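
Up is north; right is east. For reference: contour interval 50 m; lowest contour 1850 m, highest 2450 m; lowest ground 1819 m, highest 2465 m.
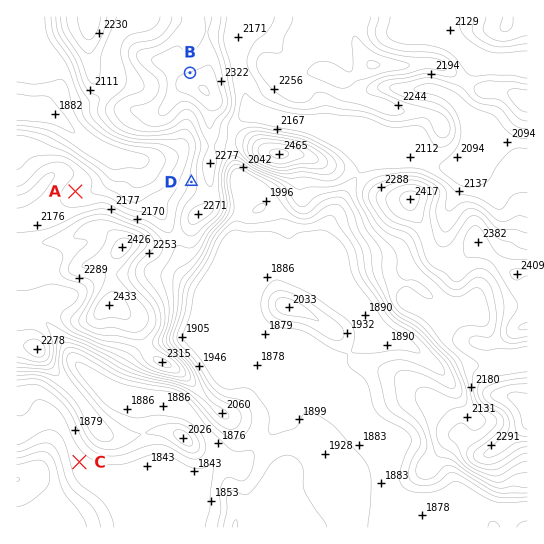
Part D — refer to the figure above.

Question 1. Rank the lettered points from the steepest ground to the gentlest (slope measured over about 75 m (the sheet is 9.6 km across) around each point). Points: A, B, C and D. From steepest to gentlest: D B A C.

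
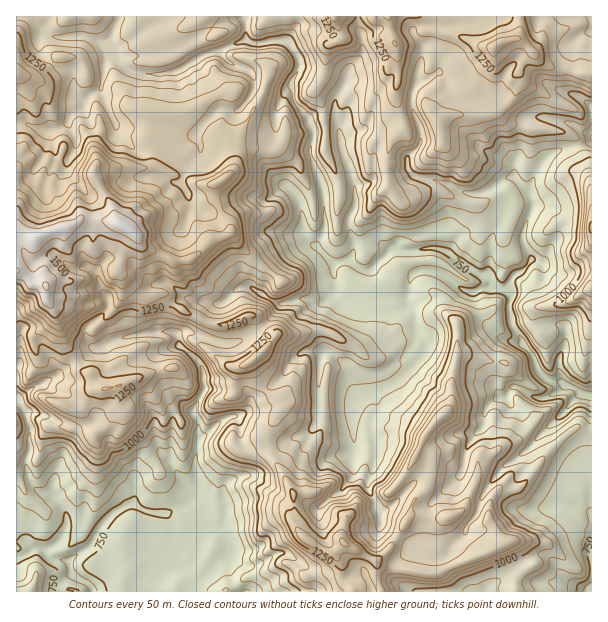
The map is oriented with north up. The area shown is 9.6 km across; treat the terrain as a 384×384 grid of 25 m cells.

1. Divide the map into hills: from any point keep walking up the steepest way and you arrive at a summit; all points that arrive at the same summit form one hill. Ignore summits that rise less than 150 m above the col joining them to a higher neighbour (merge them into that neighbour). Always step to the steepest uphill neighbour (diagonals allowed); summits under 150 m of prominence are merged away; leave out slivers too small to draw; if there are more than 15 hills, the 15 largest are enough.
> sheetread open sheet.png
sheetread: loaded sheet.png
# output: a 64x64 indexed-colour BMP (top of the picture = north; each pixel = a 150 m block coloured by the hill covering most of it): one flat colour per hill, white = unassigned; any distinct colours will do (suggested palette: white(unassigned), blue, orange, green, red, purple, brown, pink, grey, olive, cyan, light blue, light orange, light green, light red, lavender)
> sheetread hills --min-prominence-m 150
<image width="64" height="64" href="data:image/bmp;base64,Qk12CAAAAAAAAHYAAAAoAAAAQAAAAEAAAAABAAQAAAAAAAAIAAATCwAAEwsAABAAAAAAAAAA////ALR3HwAOf/8ALKAsACgn1gC9Z5QAS1aMAMJ34wB/f38AIr28AM++FwDox64AeLv/AIrfmACWmP8A1bDFABERERERERERERERERIiIiIiIiIiIiIiIiIiIRERERESERERERERERERERERIiIiIiIiIiIiIiIiIiIiEREREiIREREREREREREREREiIiIiIiIiIiIiIiIiIiIhEREiIhERERERERERERERESIiIiIiIiIiIiIiIiIiIiIhESIiERERERERERERERERIiIiIiIiIiIiIiIiIiIiIiIiIiIREREREREREREREREiIiIiIiIiIiIiIiIiIiIiIiIiIhEREREREREREREREiIiIiIiIiIiIiIiIiIiIiIiIiIiERERERERERERERESIiIiIiIiIiIiIiIiIiIiIiIiIiIRERERERERERERERIiIiIiIiIiIiIiIiIiIiIiIiIiIhEREREREREREREREiIiIiIiIiIiIiIiIiIiIiIiIiIiERERERERERERERESIiIiIiIiIiIiIiIiIiIiIiIiIiIRERERERERERERERIiIiIiIiIiIiIiIiIiIiIiIiIiIhERERERERERERERESIiIiIiIiIiIiIiIiIiIiIiIiIiERERERERERERERERESIiIiIiIiIiIiIiIiIiIiIiIiIRERERERERERERERERIiIiIiIiIiIiIiIiIiIiIiIiIhERERERERERERERERESIiIiIiIiIiIiIiIiIiIiIiIiERERERERERERERERERERIiIiIiIiIiIiIiIiIiIiIiIRERERERERERERERERERERIiIiIiIiIiIiIiIiIiIiIhERERERERERERERERERERESIiIiIiIiIiIiIiIiIiIiEREREREREREREREREREREREiIiIiIiIiIiIiIiIiIiIRERERERERERERERERERERESIiIiIiIiIiIiIiIiIiIhERERERERERERERERFBERERIiIiIiIiIiIiIiIiIiIiEREREREREREREREUFEQREREiEUQiIiIiIiIhEhERIlURERERERERERERFEREREERERERREQiIiIiIiEREREVVREREREREREREREURERERBERERFEREQiIiIiIREREVVVEREREREREREREUREREREQRERFEREREIiIiIhERERVVUREREREREREREUREREREREERREREREQiIiIiEREREVVREREREREREREUREREREREREREREREREIiIiIhERERVVERERERERERERRBEREUREREREREREREESIiIiERERFVURERERERERERERERERFEREREREREREEREREREVVREVVRERERERERERERERERERREREREREREQRERERERVVVVVVEREREREREREREREREREURERERERERBERERERFVVVVVURERERERERERERERERERERERQRERRBEREREREVVVVVVRERERERERERERERERERERERERERERERERERERVVVVVVERERERERERERERERERERERERERERERERERETNVVVVVUREREREREREREREREREREREREREREREREREzMzVVVVVRERERERERERERERERERERERERMzEREREREzMzM1VVVVEREREREREREREREREREREREzMzMxERERMzMzMzVVVVURERERERERERERERERERERETMzMzMzMzMzMzMzNVVVVRERERERERERERERERERERERMzMzMzMzMzMzMzNVVVVVEREREREREREREREREREREREzMzMzMzMzMzMzMzVVVVURERERERERERERERERERERETMzMzMzMzMzMzMzNVVVVRERERERERERERERERERERERMzMzMzMzMzMzMzM1VVVVEREREREREREREREREREREREzMzMzMzMzMzMzMzVVVVURERERERERERERERERERERETMzMzMzMzMzMzMzNVVVVRERERERERERERERERERERERMzMzMzMzMzMzMzM1VVVVERERERERERERERERERERERMzMzMzMzMzMzMzMzNVVVUREREREREREREREREREREREzMzMzMzMzMzMzMzM1VVVRERERERERERERERERERERETMzMzMzMzMzMzMzMzNVVVERERERERERERERERERERERMzMzMzMzMzMzMzMzMzM1UREREREREREREREREREREREzMzMzMzMzMzMzMzMzMzMxFmYRERERERERERERERERETMzMzMzMzMzMzMzMzMzMzZmZmERERERERERERERERETMzMzMzMzMzMzMzMzMzMzNmZmZhERERERERERERERERMzMzMzMzMzMzMzMzMzMzM2ZmZmERERERERERERERERMzMzMzMzMzMzMzMzMzMzMzZmZmEREREREREREREREREzMzMzMzMzMzMzMzMzMzMzNmZmYRERERERERERERERETMzMzMzMzMzMzMzMzMzMzM2ZmZhERERERERERERERERMzMzMzMzMzMzMzMzMzMzMzZmYREREREREREREREREREzMzMzMzMzMzMzMzMzMzMzNmYRERERERERERERERERETMzMzMzMzMzMzMzMzMzMzM2ZhERERERERERERERERERMzMzMzMzMzMzMzMzMzMzMzZmERERERERERERERETMzMzMzMzMzMzMzMzMzMzMzMzNmYRERERERERERERERMzMzMzMzMzMzMzMzMzMzMzMzM2YREREREREREREREREzMzMzMzMzMzMzMzMzMzMzMzMz"/>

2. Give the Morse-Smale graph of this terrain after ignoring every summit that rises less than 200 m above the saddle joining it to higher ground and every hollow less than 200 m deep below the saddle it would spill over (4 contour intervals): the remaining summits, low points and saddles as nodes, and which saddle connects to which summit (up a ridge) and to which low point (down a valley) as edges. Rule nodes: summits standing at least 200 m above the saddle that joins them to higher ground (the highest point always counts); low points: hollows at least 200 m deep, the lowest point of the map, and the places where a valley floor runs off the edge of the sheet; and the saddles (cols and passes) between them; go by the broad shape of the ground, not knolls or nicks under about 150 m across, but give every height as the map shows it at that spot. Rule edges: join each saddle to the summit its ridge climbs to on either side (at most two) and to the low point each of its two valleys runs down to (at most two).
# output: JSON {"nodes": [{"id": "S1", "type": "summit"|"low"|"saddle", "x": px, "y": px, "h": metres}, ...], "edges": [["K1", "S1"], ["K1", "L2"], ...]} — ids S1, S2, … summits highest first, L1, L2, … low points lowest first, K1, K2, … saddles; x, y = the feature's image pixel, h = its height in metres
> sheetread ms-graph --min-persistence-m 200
{"nodes": [
{"id": "S1", "type": "summit", "x": 47, "y": 285, "h": 1607},
{"id": "S2", "type": "summit", "x": 495, "y": 47, "h": 1383},
{"id": "S3", "type": "summit", "x": 344, "y": 543, "h": 1360},
{"id": "S4", "type": "summit", "x": 591, "y": 228, "h": 1261},
{"id": "L1", "type": "low", "x": 584, "y": 395, "h": 637},
{"id": "L2", "type": "low", "x": 92, "y": 591, "h": 678},
{"id": "K1", "type": "saddle", "x": 270, "y": 449, "h": 1118},
{"id": "K2", "type": "saddle", "x": 246, "y": 21, "h": 1011},
{"id": "K3", "type": "saddle", "x": 579, "y": 146, "h": 933},
{"id": "K4", "type": "saddle", "x": 498, "y": 290, "h": 719}],
"edges": [["K1", "S1"], ["K1", "S3"], ["K1", "L1"], ["K1", "L2"], ["K2", "S1"], ["K2", "S2"], ["K2", "L1"], ["K3", "S2"], ["K3", "S4"], ["K3", "L1"], ["K4", "S2"], ["K4", "S3"], ["K4", "L1"]]}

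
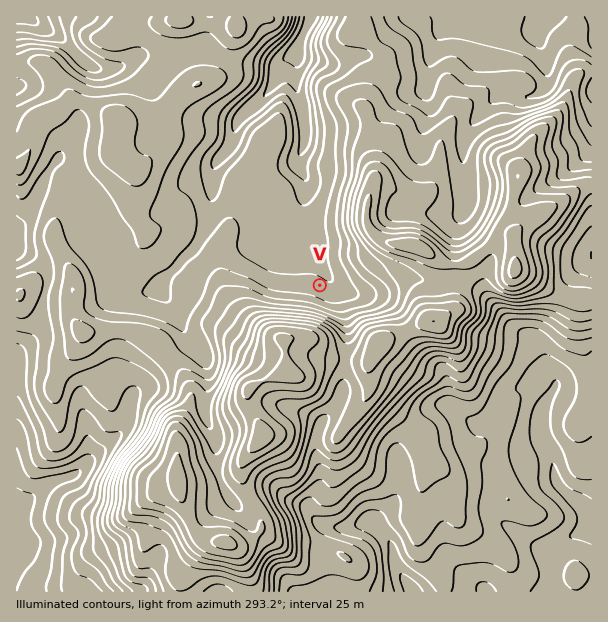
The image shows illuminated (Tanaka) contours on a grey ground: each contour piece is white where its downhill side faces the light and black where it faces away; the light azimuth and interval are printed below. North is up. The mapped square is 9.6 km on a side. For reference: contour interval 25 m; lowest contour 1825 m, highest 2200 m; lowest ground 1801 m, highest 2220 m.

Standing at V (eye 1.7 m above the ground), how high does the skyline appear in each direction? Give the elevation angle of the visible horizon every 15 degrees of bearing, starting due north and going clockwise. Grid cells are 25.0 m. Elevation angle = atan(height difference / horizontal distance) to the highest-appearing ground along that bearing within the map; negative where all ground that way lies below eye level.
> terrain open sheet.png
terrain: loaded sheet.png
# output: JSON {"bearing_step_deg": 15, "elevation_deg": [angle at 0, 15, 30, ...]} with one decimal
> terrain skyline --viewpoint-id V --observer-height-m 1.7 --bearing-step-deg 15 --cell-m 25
{"bearing_step_deg": 15, "elevation_deg": [-0.4, 1.3, 5.7, 7.2, 7.2, 5.3, 4.3, 6.3, 7.3, 9.3, 7.8, 11.4, 14.9, 15.9, 15.0, 12.7, 8.2, 4.0, 1.7, 0.4, 0.8, 0.6, 0.6, 0.5]}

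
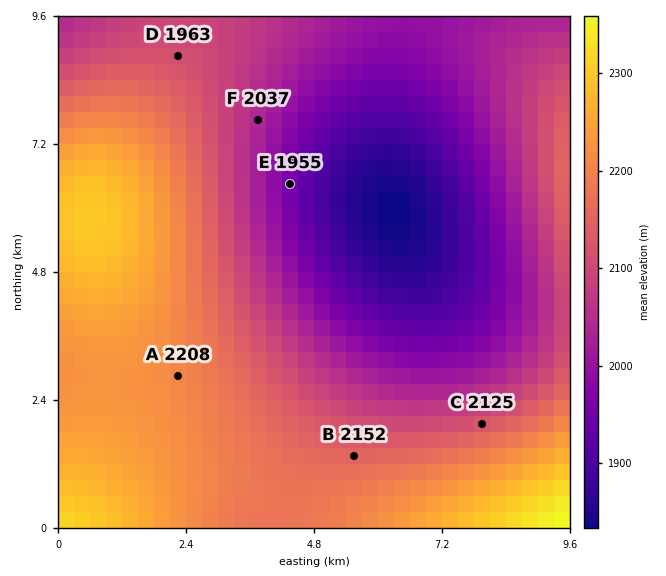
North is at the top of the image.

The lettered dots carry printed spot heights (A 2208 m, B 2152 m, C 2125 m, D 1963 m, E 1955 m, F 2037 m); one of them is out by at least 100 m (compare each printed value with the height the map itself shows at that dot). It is D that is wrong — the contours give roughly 2113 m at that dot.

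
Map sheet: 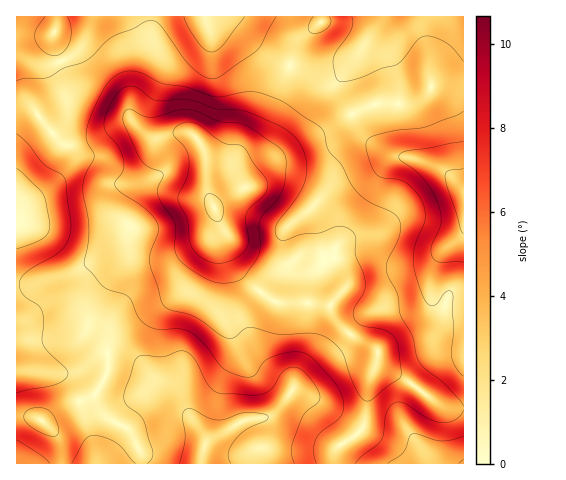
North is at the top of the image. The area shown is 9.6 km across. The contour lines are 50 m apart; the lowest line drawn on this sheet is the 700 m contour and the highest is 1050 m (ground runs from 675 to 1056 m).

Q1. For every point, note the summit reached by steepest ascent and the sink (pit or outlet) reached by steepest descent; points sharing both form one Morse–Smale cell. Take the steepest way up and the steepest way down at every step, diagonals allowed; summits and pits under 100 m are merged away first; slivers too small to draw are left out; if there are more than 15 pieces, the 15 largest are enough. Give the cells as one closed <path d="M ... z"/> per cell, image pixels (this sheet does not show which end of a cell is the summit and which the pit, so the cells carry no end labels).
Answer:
<path d="M321 16l-305 1 1 447 317 0 3-16 24-18 5-14 2-30 8-23 2-12-34-21-11-14-4-11-16-2-34 0-8-3-22-17-9-9-9-15-4-23-13-27 2-5 21-15 2-6-2-15 1-9 3-7 19-18 6-9 32-83 24-21z"/><path d="M463 16l-141 0 0 5-24 21-32 83-6 9-19 18-3 7-1 9 2 15-2 6-23 18 13 29 4 23 9 15 9 9 22 17 8 3 34 0 16 2 4 11 11 14 34 21 0 12 4 4 24 13 29 22 17 6 12-1z"/><path d="M377 359l-9 27-4 39-9 11-18 12-3 15 129 1 1-55-18-2-11-5-29-22-24-13-4-4z"/>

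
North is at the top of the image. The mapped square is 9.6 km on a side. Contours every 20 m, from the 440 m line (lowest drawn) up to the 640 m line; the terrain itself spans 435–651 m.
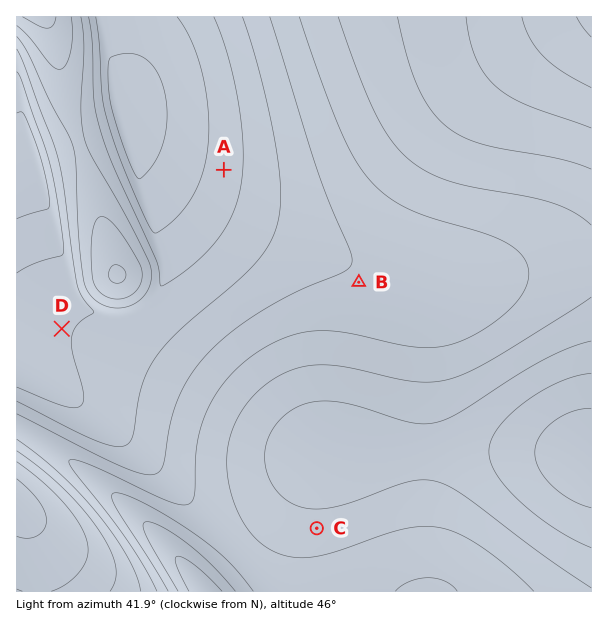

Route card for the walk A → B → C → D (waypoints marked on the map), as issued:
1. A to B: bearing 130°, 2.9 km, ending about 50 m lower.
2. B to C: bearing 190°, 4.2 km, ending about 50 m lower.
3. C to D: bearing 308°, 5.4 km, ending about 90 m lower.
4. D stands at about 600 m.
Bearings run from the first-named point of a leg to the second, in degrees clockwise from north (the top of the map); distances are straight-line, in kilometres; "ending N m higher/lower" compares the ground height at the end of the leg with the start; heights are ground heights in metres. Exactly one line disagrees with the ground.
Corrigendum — Line 3: it should read "ending about 90 m higher".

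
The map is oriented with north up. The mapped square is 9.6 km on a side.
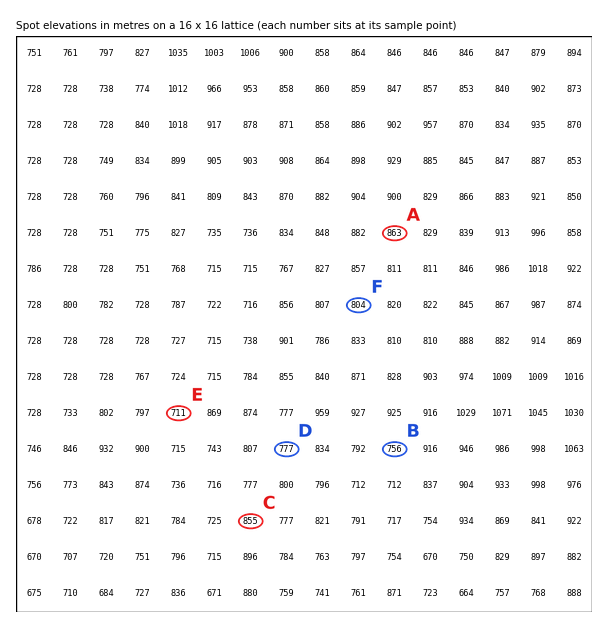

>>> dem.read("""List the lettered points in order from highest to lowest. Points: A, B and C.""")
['A', 'C', 'B']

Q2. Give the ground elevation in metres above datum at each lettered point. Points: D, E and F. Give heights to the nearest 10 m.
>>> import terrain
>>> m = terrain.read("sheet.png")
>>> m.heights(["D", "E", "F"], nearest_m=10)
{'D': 780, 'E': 710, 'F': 800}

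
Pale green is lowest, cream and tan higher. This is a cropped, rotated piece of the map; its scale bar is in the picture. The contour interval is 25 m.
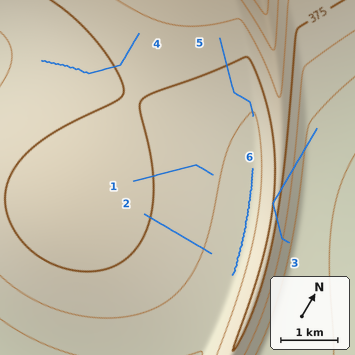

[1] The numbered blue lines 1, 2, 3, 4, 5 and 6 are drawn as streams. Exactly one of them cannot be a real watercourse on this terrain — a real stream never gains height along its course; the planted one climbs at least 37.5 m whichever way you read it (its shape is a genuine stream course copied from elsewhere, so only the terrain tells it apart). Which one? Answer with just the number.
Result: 3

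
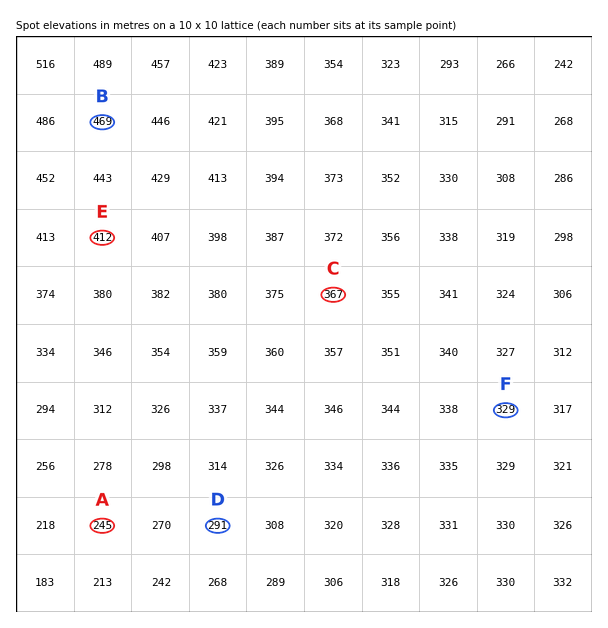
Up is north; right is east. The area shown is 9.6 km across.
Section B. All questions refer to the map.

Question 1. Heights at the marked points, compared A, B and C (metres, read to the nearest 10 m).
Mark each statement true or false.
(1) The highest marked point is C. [false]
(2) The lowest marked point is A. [true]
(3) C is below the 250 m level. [false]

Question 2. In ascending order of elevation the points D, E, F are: D F E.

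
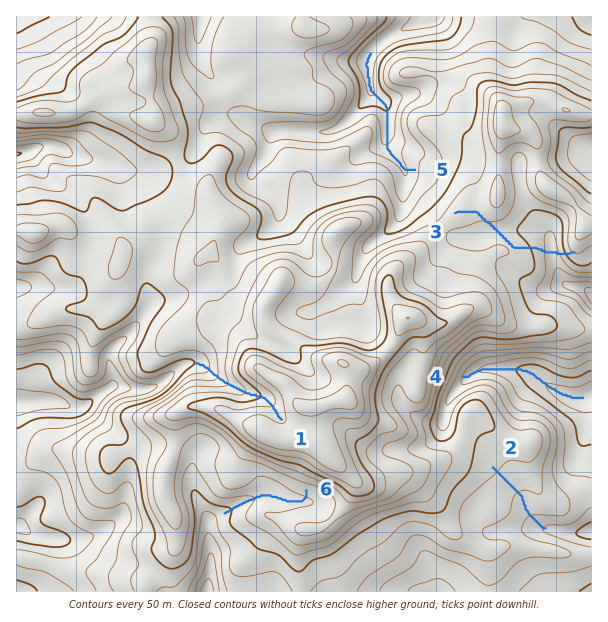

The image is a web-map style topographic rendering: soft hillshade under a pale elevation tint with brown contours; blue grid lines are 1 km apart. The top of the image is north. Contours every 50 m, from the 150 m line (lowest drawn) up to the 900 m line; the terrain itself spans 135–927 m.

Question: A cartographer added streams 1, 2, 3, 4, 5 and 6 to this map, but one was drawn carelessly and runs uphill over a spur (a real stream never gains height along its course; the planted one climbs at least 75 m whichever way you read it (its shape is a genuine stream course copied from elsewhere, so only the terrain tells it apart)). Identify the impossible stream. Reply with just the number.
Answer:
3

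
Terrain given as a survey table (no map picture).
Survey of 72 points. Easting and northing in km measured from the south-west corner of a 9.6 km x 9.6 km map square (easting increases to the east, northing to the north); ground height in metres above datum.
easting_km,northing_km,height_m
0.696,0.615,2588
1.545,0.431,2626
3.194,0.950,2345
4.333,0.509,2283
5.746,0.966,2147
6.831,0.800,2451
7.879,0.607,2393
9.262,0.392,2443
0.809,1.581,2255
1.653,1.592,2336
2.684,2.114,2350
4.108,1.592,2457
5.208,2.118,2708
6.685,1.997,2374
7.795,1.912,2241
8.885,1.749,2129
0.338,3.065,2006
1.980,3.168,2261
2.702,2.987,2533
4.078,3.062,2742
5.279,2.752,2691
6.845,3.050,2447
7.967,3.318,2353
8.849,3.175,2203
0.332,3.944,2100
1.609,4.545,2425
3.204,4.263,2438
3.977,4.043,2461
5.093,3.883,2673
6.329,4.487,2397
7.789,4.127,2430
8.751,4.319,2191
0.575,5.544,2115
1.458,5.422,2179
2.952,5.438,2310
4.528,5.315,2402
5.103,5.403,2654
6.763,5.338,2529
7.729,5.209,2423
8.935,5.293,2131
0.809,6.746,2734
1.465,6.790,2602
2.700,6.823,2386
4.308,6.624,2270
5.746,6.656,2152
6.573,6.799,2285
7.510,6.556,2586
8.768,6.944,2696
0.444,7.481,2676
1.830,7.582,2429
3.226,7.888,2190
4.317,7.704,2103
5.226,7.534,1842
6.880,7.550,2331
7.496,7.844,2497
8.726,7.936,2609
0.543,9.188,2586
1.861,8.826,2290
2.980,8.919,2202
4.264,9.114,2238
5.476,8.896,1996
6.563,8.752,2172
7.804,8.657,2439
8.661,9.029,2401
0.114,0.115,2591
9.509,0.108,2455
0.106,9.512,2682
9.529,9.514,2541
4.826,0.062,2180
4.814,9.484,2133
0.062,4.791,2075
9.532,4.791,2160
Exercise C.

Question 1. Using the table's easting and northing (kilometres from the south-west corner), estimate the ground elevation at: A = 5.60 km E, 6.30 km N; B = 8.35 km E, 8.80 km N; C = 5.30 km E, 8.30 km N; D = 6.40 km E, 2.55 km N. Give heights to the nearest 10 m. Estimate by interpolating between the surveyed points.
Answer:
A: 2370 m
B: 2360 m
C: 1950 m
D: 2480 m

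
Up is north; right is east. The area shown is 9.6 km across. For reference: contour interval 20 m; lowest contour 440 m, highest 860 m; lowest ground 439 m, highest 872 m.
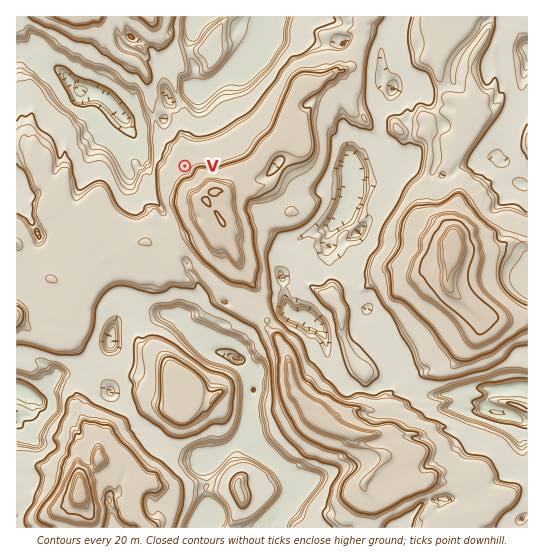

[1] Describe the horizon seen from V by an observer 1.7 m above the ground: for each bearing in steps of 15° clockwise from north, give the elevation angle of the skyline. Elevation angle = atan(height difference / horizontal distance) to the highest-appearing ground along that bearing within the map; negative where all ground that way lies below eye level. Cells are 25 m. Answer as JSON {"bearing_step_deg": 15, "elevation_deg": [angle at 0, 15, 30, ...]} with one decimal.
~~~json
{"bearing_step_deg": 15, "elevation_deg": [-0.5, -0.6, -0.5, -0.4, 1.8, 2.6, 5.9, 13.5, 14.0, 13.9, 13.3, 12.8, 12.5, 8.3, 0.3, 0.3, -0.0, -0.0, -0.1, -0.7, -0.8, -0.1, 1.2, 1.3]}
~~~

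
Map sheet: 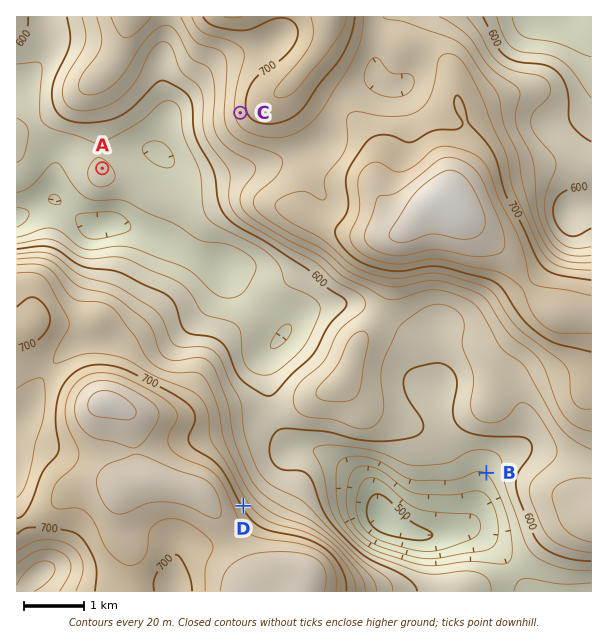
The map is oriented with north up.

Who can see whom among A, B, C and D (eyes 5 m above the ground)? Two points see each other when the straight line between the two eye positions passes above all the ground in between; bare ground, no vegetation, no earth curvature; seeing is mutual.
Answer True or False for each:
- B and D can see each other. True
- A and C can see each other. True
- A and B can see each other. False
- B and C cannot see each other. True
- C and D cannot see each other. False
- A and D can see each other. False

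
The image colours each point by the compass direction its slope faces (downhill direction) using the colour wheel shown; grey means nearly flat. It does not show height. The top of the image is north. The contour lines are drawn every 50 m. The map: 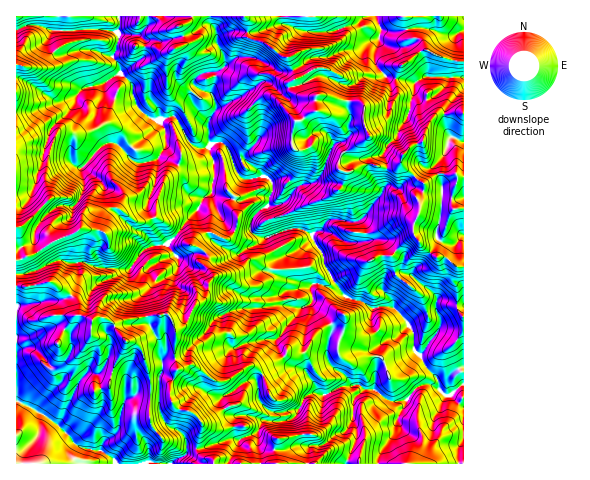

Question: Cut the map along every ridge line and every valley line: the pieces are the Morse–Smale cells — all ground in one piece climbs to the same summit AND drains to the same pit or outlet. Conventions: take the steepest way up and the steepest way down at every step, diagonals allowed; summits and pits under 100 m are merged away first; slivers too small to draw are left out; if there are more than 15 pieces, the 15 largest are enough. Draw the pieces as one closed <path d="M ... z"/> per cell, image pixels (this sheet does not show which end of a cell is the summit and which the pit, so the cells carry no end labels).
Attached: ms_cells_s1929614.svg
<path d="M174 116l-14 4-4 7-16 13-13 14 11 9 19-3 5-9 5 6 13 8 14 1 6-2 13 0 1 2 0 12-2 15-8 4-5 11-32 37-21 3-16 21-28-1-17-6-15 1-10-3-26 12-17 2-1 66 11 0 21-9 7 2 5 6 12-21 5-3 15 5 9-3 15 7 11-5 39-5 5 5 5 11-1 30 2 10-7 15 0 13 6 10 17 5 7 7 2 11-5 18 31-9 13 0 16-8 2 10 5 6 7 2 15 0 12-5 10 1 0 18 155 0 1-158-9-1-17-5-7-10-18-14-9-3-6 0-12 4-4 8 0 5 11 14-1 4-14-2-4 3-13-8-17-5-18-27-3-14-7-10-4-11-8-4-12-2-25 10-7 0-9-7 2-14 16-14 0-6 4-7-3-10-6-3-19-16-10 3-8-17-6-5-7 1-7 5-8 0-7-4z"/><path d="M250 57l-15 1-15 13-7 2 3 9-5 10 5 11 0 8-7 11 0 18 2 4 7-2 5 1 4 4 8 17 10-3 19 16 5 1 4 7-4 18-16 14-2 14 9 7 7 0 25-10 16 4 4 3 4 10 7 10 3 14 17 25 8 6 10 1 13 8 4-3 15 1-3-8-8-9 0-5 4-8 12-4 15 3 18 14 7 10 17 5 8 0 1-38-9-1-11-10-7 2-14-11-9-12 0-12 6-10-2-13 5-7 1-8-24-22-5 5-30-4-17 8-8-2-2-3 4-13 28-18-6-12 0-19-3-3-19-1-16-6-10 0-4 3-14-3-7-4-2-6 0-2 7-5-3-8-13 2-13-8z"/><path d="M104 82l-19 5-14 12-33 11-22 2 1 162 17-2 26-12 10 3 15-1 17 6 28 1 16-21 21-3 32-37 5-11 8-4 2-15 0-12-1-2-13 0-6 2-14-1-13-8-5-6-5 9-19 3-11-9 13-14 16-13 4-7-6 0-11-7-10-15-13 1-10-4-5-6z"/><path d="M166 314l-39 5-11 5-15-7-9 3-15-5-5 3-12 21-5-6-7-2-21 9-11 1 1 123 155 0 13-8 3-7 9-1 5-17-2-11-7-7-17-5-6-10 0-13 7-15-2-10 1-30-5-11z"/><path d="M209 16l-61 0 0 9-10 10 8 7-2 13-23 18 11 10 1 12 4 11 6 7 11 7 20-4 15 25 10 7 8 0 4-4-2-4 0-20-14-14 1-7 7-8-10-8 6-7 9-4 9 0 8-6-1-11-7-12 0-11-7-11z"/><path d="M39 25l-12 0-11 6 1 81 17 0 37-13 12-11 18-3 20-12-2-9-6-7 6-16-2-9-19-3-36 2-13-1z"/><path d="M462 77l-37 0-9 5-19-3-2 3 3 14-6 9-4 12-23 10 5 9-28 18-4 11 1 4 9 3 17-8 18 4 14-2 13-19 13-6 4-14 8-12 29-3 0-34z"/><path d="M378 38l-22 12-10 0-16 7-15 0-8 3-13 10 2 8-7 5 2 8 15 7 20-3 16 6 19 1 3 3 0 19 1 3 21-8 12-23 0-7-2-9-10-3-11-14-1-7z"/><path d="M376 16l-11 0-10 9-29 7-15 0-16-3-11-5-4-8-35 1 3 3-1 16 16 6 18 14 7 1 6 13 18-12 18-1 16-7 10 0 15-10 6-1 4-11z"/><path d="M444 174l-7 1-14 8 1 6-6 11 2 13-6 10 0 12 7 10 16 13 7-2 11 10 8 1 1-58-10-1-2-2 0-11 5-13 0-7z"/><path d="M463 113l-28 2-8 12-4 14-13 6-7 7-2 11 17 15 7 3 15-9 24 2z"/><path d="M425 28l-12 0-18 4-14-1-7 26 2 9 10 11 10 2 3-11 25-18 27 10 13 1-1-31-8 5-9 0z"/><path d="M244 16l-34 1 0 4 7 11 0 11 7 12 1 9 13-7 12 0 17 7 10 7 14 0 1-3-4-11-7-1-18-14-16-6 1-16z"/><path d="M257 432l-16 8-13 0-31 11 6 7 8 1 3 5 94-1 0-17-10-1-12 5-15 0-7-2-5-6z"/><path d="M427 50l-8 2-17 13-3 3-3 10 20 4 9-5 39 0-1-15-12-2z"/>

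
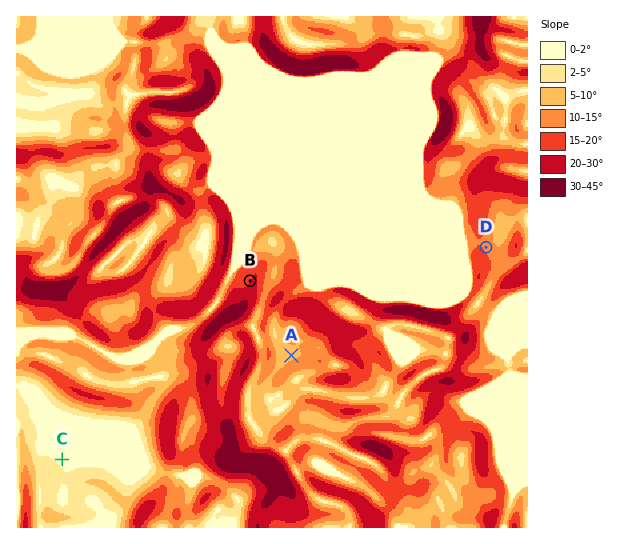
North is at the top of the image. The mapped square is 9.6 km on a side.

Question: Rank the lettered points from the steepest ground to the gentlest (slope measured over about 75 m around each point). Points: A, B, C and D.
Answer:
B D A C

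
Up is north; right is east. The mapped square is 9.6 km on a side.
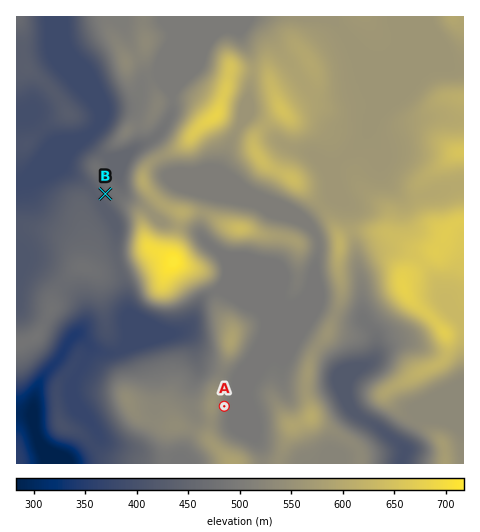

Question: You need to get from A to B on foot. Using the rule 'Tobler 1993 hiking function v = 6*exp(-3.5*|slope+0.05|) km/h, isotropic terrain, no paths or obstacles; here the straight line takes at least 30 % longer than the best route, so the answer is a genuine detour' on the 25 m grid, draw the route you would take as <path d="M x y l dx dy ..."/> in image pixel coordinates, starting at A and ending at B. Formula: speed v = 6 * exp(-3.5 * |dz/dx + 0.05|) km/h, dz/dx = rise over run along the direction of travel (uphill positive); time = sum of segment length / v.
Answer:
<path d="M224 406l0-17-6-12-32-33-7-3-38-37-23-47 0-37-13-26"/>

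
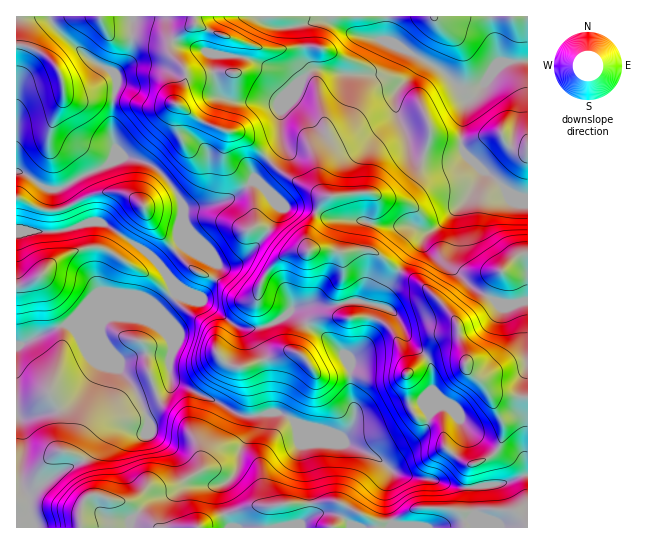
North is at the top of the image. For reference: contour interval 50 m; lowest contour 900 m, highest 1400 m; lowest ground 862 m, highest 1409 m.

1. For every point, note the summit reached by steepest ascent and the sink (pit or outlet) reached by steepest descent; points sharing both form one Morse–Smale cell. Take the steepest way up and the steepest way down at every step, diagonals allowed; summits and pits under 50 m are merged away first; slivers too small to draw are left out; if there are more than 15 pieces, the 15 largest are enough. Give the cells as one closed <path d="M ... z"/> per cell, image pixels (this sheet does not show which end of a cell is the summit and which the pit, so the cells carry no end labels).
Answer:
<path d="M399 271l-14 20-2 15 7 3 7 8 12 25 20 19 3 8-3 42-7-8-7 1-37 17-21 2-15 14-23-8-20-4-18-12-31 3 1 11-11 23-3 19-17 20 3 21 7 18 161 0 1-6-5-17 0-20 4-14 14 5 30 4 27 8 39-4 27-10 0-172-29 2-12-8-13 16-16 12-24-29-12-11z"/><path d="M325 20l-12 1-10 5 2 33 6 9 8 1-10 3-24 26-5 17 1 28-13 16 21 18 34 19 48-3 2 2 0 12-4 16 17 4 24-2 17 7-18 22-9 17 22 13 12 11 24 29 16-12 13-14-33-27-5-8 0-6 6-14 0-29 13-16 15-25 0-3-19-17-3-7 3-37 3-7 13-13-6 2-12-2-24-21-31-17-24-11-29-5z"/><path d="M171 379l0 6-5 6-26 10 9 22-3 9-19-7-10 0-7 3-14 13-8 14-6 6-20 10-29 21-6 2 2 4 2 19 4 11 194-1-8-22-1-16 17-20 3-19 9-17 2-14-2-3-11-1-21-14-43-18z"/><path d="M119 316l-10 0-22 9-21-1-50 22 1 182 18-1-6-16 0-13-3-6 7 0 22-17 27-14 6-6 8-14 14-13 7-3 10 0 19 7 3-9-9-22 26-10 5-6-2-27 4-12-4-9-11-12-11-5z"/><path d="M175 293l-16 16-22 9 21 7 11 12 4 9-4 12 0 12 2 8 3 5 43 18 21 14 19 1 8-3 16 0 18 12 20 4 22 8 7-6 7-13 0-9-4-12 0-31-6-11-16-16-19-12-17-16-27 16-25 1-12-7-26-20z"/><path d="M267 159l-11 11-3 11-20 16-23 8-27 3 0 9-4 9 2 17-22 20 13 19 5 13 17 2 9 4 26 20 12 7 25-1 20-11 6-7-5-15-10-10-14-5-18-12-21 0 17-6 19-19 19-31 1-4-3-4 10 5 22 1 20 10 29 1 9 3 6-16 0-12-2-2-48 3-38-21z"/><path d="M194 16l-61 1-2 36-4 9-12 12 2 11-5 22 0 30 4 10-4 12 17-2 25 10 17 16 9 15 3 10 27-3 23-8 20-16 3-11 11-11-25-24-32-10-13-6-21-16 9-21 0-11-14-17-2-7 3-6 6-6 17-10z"/><path d="M386 16l-191 0 0 9-17 10-6 6-3 6 2 7 14 17 0 11-9 21 21 16 13 6 32 10 25 24 14-16-1-28 5-17 24-26 10-3-8-1-6-9-2-33 10-5 12-1 29 15 32 6z"/><path d="M50 16l-34 1 0 154 13 5 16 12 14 1 28-16 18-6 7-6 4-10-4-14 0-30 5-26-1-6-5-4-18-10-27-22-14-16z"/><path d="M98 221l-41 11-41-1 1 114 4 0 45-21 21 1 22-9 28 3 22-10 16-15-3-12-4-7-18-20-43-30z"/><path d="M282 205l-3 1 0 5-11 20-16 20-15 13-8 2 16 1 18 12 14 5 10 10 6 15 18-5 26 1 12-4 13 0 20 6 3-16 14-21-24-18-16-2 5-5 4-22-10-3-29-1-20-10-22-1z"/><path d="M129 157l-14 2-10 8-18 6-28 16-14-1-16-12-12-4-1 58 41 2 41-11 9 4 36 24 16 14 22-20-2-17 4-9 0-12-12-22-12-12-9-7z"/><path d="M527 16l-140 0-2 23 49 26 28 24 12 2 10-6 17-21 9-3 18 0z"/><path d="M527 61l-17 0-7 2-6 4-17 23-13 12-6 25 0 19 3 7 21 19 10 7 14 14 12 6 7-1z"/><path d="M393 471l-2 0-4 14 0 20 6 23 135-1-1-52-26 9-39 4-27-8-30-4z"/>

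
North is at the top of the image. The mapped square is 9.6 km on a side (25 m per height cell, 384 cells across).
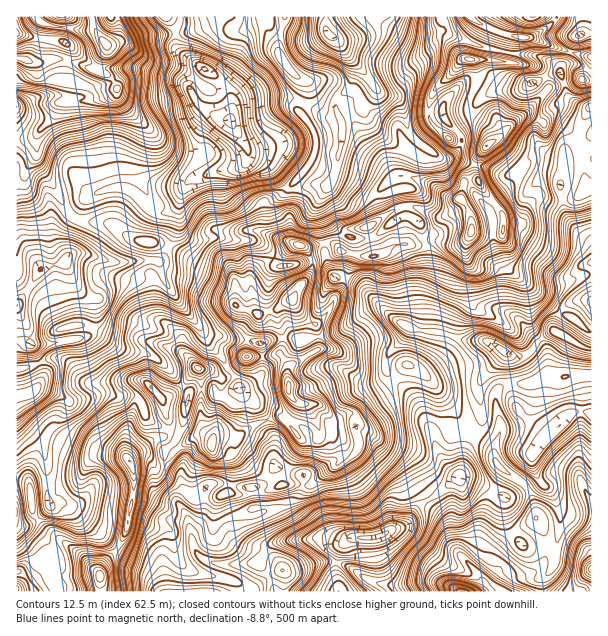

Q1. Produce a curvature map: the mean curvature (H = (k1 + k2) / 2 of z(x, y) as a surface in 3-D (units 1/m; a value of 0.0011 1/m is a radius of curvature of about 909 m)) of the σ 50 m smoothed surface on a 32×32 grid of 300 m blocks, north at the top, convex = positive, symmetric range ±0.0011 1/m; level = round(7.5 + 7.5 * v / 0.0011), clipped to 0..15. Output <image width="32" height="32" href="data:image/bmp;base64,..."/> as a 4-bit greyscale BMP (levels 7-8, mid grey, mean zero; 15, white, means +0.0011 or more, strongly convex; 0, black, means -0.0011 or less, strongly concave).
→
<image width="32" height="32" href="data:image/bmp;base64,Qk12AgAAAAAAAHYAAAAoAAAAIAAAACAAAAABAAQAAAAAAAACAAATCwAAEwsAABAAAAAAAAAAAAAAABEREQAiIiIAMzMzAERERABVVVUAZmZmAHd3dwCIiIgAmZmZAKqqqgC7u7sAzMzMAN3d3QDu7u4A////AKZV+0V5q7l8c16ozdOFQ5i3Wfo1i1RDzdjXV7ZaWXY9iZtMg4WKhVMzNmWK5pVITEuzZvSUh5h2MyQAOouImUbUNHXzZYdXmmWbaGhpZMpV9HdF8zhsmbnYrEh1V2OibNV8NPWFRHd1PXeFeBOveY2Fap33ktumOInKiJZ39Aeql4epqHnZtw6pmsh2l6hjfIx2qLKivIqniIyHNoeZdjg2ckVm0LRSXtl3Z0mFo4hnUJuZv3VoJq55Vlachaq5qPiZeYcM9MSLIok8yHl1e6sldWVnrCXjxO7IWIeGEjtgWshXpoojaHSUSbE0Ym+ALGh5SMyhe82bbjcVhnyjpZlZdUV3F6yHj0ySZ2eGVsxVhYaqmVdayUrwYIVXbYu0SmVFYzVafYlAp8/qhrlIWYVoZYrOh3Q0z8tUjJi+jXmGZ4u6hWPby2coz3UqX0y3NJaleWd1tItrNVaNl9a2eYy1lmVoU1aKmVF5g1vLhVlKmUaHd4VlEx21d6tiegSXWYw1ZmnGq1Vg5WmWQE/1ZkmcaGSOxZU5QudmeE9I3w1HWKiIqmVFWY+FhYX1l8zYhESYn6OSiEZ4hociyVhja0WbhoymNXRkfs2UeD9mZAg/+7iYS4MXauppKJp0/8yjOmMC7/QorHnUQTZmmFA6/XJ/6tl3SJh5i0OJdZld6V5k"/>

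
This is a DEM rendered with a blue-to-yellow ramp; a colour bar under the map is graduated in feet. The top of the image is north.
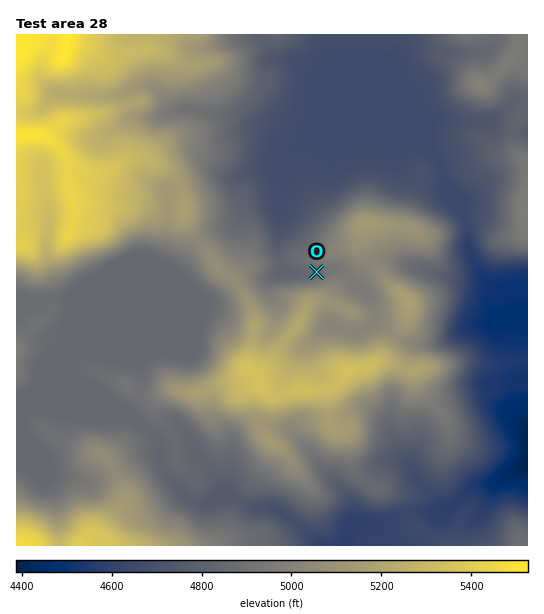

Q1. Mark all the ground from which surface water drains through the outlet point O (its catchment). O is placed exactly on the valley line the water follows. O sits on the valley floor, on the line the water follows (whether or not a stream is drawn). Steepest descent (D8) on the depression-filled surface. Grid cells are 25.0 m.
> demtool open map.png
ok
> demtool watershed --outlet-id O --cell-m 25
4.236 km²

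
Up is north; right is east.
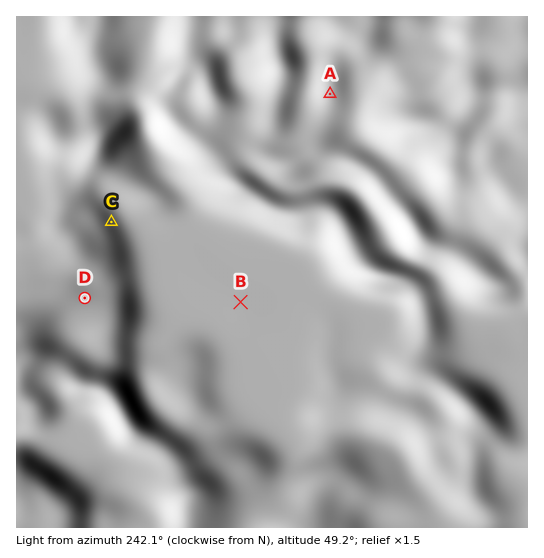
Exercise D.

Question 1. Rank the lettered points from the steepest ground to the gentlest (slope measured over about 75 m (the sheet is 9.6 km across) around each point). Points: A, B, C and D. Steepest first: C A D B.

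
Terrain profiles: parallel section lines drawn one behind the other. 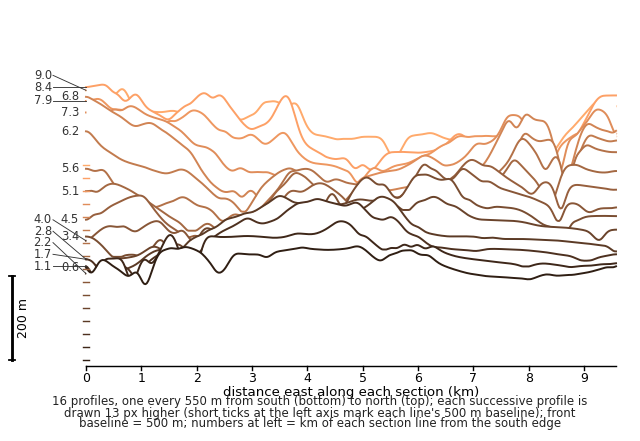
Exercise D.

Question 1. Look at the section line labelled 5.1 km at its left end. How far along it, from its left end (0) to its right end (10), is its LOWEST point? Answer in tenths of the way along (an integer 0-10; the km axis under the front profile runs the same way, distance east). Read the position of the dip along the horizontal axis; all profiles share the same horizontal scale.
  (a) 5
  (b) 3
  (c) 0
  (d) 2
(d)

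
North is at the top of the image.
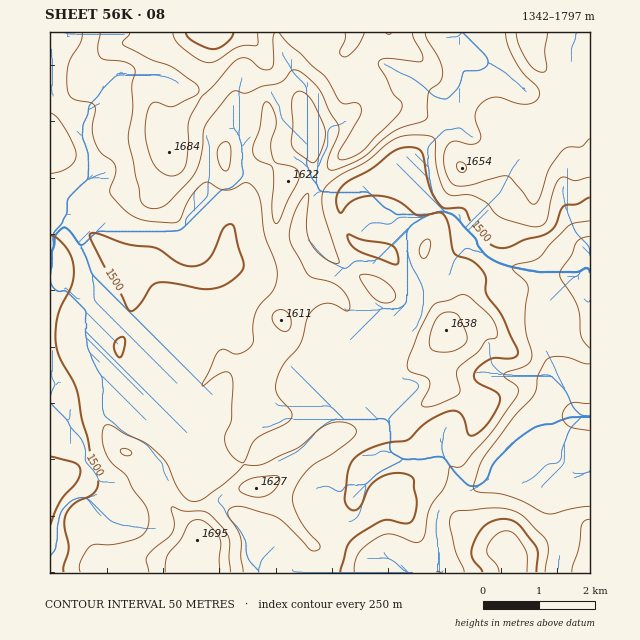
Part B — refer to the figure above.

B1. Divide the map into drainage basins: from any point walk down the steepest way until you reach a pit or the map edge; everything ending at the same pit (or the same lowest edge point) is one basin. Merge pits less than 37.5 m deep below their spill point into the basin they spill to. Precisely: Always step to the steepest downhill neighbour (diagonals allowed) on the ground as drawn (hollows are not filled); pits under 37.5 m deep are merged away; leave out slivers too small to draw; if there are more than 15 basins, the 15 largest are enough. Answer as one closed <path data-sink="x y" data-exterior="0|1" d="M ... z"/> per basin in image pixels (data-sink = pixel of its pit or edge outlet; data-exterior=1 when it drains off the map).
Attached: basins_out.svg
<path data-sink="590 417" data-exterior="1" d="M590 32l-378 1-7 55-23 28-13 25-1 10 6-6 37 1 13 6 7-6 24 3 7-2 2 7 25 25-11 27-2 31 14 34 0 22-8 23 0 21-11 18-13 13-4 10 0 18 5 16-21 28 2 14 10 27 4 5-26 8-16 13-10 17-7 20-13 17-1 12 96 0 1-11 2-2 18-1 12-9 2-7 7 2 20-13 20-7 8-6 27-26 10-8 8-2 9 1 11 7 18 16 14 18 33 21 8 3 7 9 2 15 76-1z"/><path data-sink="55 555" data-exterior="0" d="M211 32l-161 1 0 540 130 0 2-12 13-17 7-20 10-17 16-13 26-8-4-5-10-27-2-14 21-28-5-16 1-22 20-24 8-17-1-17 8-23 0-22-14-34 0-23 6-21 7-14-25-25-2-7-7 2-24-3-7 6-13-6-37-1-6 6 1-10 13-25 23-28 2-12 0-18 5-15z"/><path data-sink="438 572" data-exterior="1" d="M416 483l-9 1-7 4-41 37-20 7-20 13-7-2-2 7-12 9-18 1-2 2 0 10 235 0-1-14-7-9-8-3-27-17-32-34z"/>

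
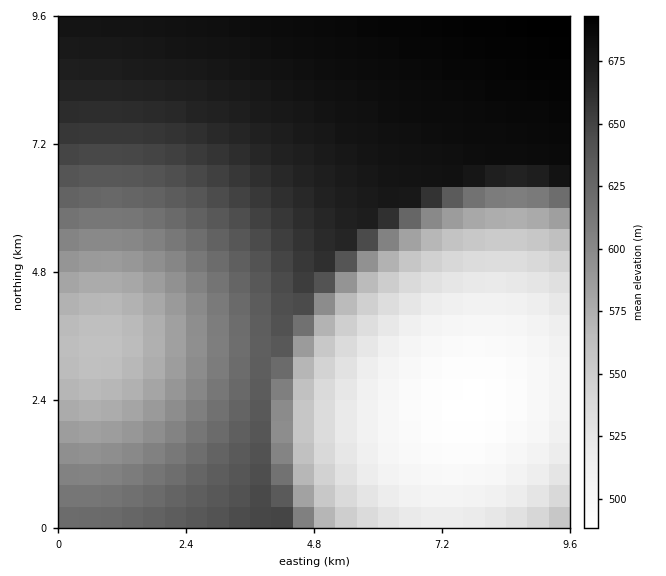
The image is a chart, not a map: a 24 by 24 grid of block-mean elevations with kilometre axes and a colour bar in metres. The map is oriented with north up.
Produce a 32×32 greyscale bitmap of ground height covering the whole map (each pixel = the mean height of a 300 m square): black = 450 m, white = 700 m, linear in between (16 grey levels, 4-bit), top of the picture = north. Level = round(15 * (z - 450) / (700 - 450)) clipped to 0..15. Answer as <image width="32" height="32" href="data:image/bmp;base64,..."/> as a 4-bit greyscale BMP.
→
<image width="32" height="32" href="data:image/bmp;base64,Qk12AgAAAAAAAHYAAAAoAAAAIAAAACAAAAABAAQAAAAAAAACAAATCwAAEwsAABAAAAAAAAAAAAAAABEREQAiIiIAMzMzAERERABVVVUAZmZmAHd3dwCIiIgAmZmZAKqqqgC7u7sAzMzMAN3d3QDu7u4A////AKqqu7u7zMzJdmVURERFVWeqqqq7u7zMqHZVREREREVWqqqqq7u7zJdlVEQzMzNEVZmZmqqru8uHZURDMzMzNEWZmZmqq7u7hmVEMzMzMzNEiIiZmaq7uoZVRDMzIiMzNIiIiJmqq7qGVUMzMiIiMzSHeIiJmqu6hlVEMzIiIjM0d3d4iZqru4ZVRDMyIiIzM3d3d4iZqruHZUQzMyIiMzN3d3eImaq7l2VUQzMzMzM0d3d3iJmqu7h2VEQzMzMzNHd3d4iZqrvJdlVEQzMzM0R3d3eImaq7y4dlVERDMzREh3d4iJmru8yodlVURERERYiIiImaq7zMyodmVVRERVWIiIiZqqu8zNyod2ZVVVVWmZmZmqq7zM3dyph2ZmZmZqmZmaqru8zN3d25iHd3d3eqqqqqu7zM3d3d3KmYiIiIuqqru7vMzd3d3e7cupmZmru7u7vMzN3d3d7u7u3MzM3Lu7zMzM3d3d3u7u7u7u7uzMzMzMzd3d3e7u7u7u7u7szMzM3d3d3e7u7u7u7u7u7d3d3d3d3d7u7u7u7u7u7u3d3d3d3d3u7u7u7u7u7u7t3d3d3d3u7u7u7u7u7u7u7d3d3d7u7u7u7u7u7u7u7u3d7u7u7u7u7u7u7u7u7u7u7u7u7u7u7u7u7u7u7u7v/u7u7u7u7u7u7u7u7u7v//"/>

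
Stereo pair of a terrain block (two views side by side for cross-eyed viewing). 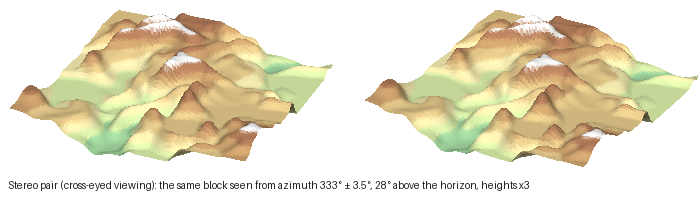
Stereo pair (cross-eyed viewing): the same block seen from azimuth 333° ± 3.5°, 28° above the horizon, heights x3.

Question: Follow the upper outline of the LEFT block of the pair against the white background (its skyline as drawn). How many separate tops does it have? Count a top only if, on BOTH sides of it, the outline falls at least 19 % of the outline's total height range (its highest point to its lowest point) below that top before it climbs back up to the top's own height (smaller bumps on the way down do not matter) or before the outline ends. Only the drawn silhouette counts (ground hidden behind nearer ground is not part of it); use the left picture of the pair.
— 1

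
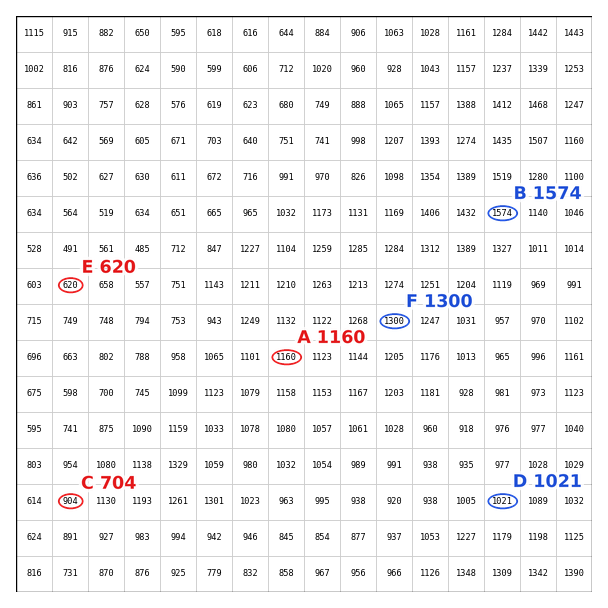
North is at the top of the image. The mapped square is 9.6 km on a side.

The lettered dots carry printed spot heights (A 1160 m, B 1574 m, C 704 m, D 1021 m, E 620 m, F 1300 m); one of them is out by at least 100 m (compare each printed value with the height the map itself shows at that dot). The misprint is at C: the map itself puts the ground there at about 904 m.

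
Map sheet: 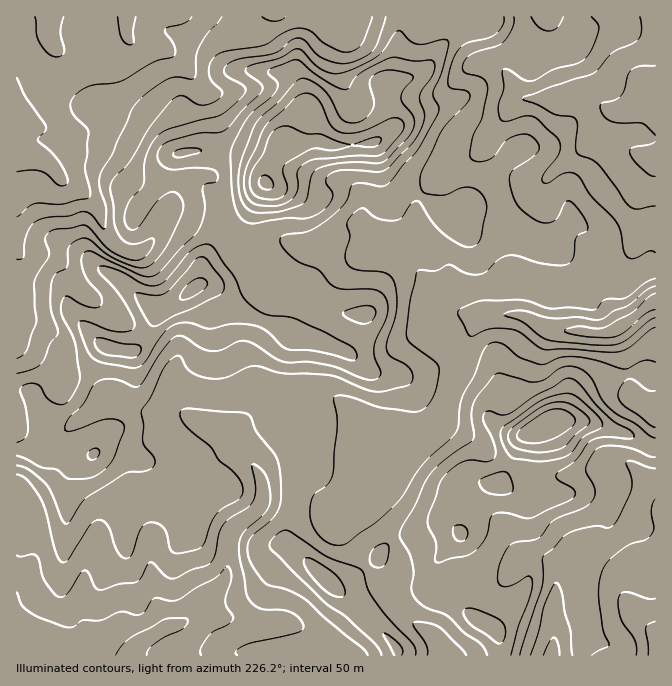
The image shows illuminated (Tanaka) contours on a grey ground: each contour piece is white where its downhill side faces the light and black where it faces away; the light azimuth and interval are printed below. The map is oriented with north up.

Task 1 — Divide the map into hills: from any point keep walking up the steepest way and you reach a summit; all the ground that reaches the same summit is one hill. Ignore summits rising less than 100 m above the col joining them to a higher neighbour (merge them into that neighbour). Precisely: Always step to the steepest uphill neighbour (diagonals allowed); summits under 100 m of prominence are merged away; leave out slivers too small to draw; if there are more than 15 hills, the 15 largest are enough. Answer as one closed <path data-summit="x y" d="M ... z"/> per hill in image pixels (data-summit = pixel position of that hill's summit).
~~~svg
<path data-summit="265 183" d="M655 16l-638 0-1 139 8 3 14 0 7 3 9 7 10 13 16 8 18 18 6 23 5 8 9 10 10 5 9 0 7-4 9-9 15-27 9-7 37-2 5 6 10 27 7 11 4 3 28-12 14 0 18 7 15 0 32-17 17-1 5 4 11 14 24 12 20 20 9 15 17 16 22 7 46-2 27 14 14 3 50 2 6-4 9 26 9 40 7 8 15 6z"/><path data-summit="555 420" d="M518 314l-30 0-12 8-7 16-6 32-14 25-6 22-16 14-13 3-14-3-23-2-27-21-12-7-10 0-6 3-14 12-10 5-10-3-16-12-7 0-10 5-17 17-4 5 0 7 12 13 15 25 2 22-2 5-11 11-19 16-3 12-2 33-28 33 6-1 20 9 16 1 9 4 45 1 14 9 13 12 6 11 225 0 2-14-1-34 3-14 13-6 26 0 22 3 7 7 10 17 21 16 1-221-16-7-7-8-9-40-9-26-6 4-50-2-14-3z"/><path data-summit="194 288" d="M22 156l-6 1 0 186 29 23 13 13 12 4 24 11 23 5 23 12 7 2 32-2 16 10 32 12 7 6 4-11 17-17 10-5 7 0 16 12 10 3 10-5 14-12 6-3 10 0 12 7 27 21 23 2 14 3 16-5 13-12 6-22 14-25 10-42 3-6 7-5-25-4-13-7-12-13-9-15-20-20-24-12-11-14-5-4-17 1-32 17-15 0-18-7-14 0-28 12-4-3-7-11-10-27-5-6-37 2-9 7-15 27-9 9-7 4-9 0-10-5-9-10-5-8-6-23-18-18-16-8-10-13-9-7-7-3z"/>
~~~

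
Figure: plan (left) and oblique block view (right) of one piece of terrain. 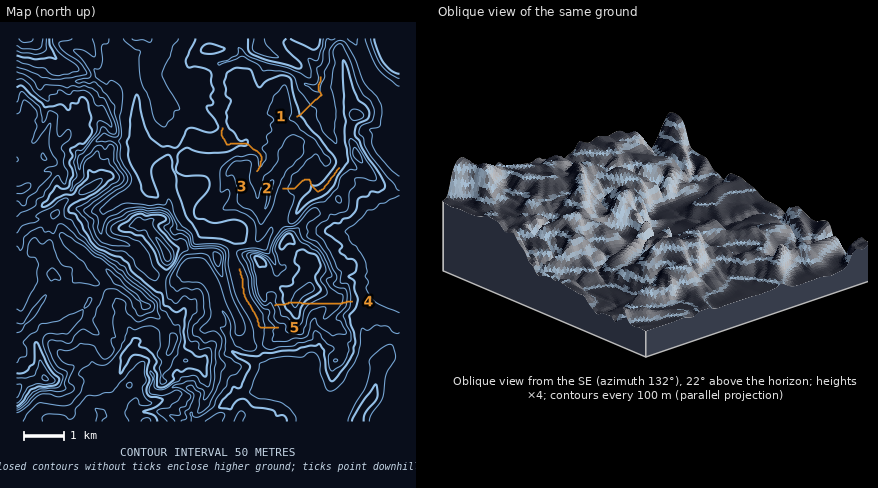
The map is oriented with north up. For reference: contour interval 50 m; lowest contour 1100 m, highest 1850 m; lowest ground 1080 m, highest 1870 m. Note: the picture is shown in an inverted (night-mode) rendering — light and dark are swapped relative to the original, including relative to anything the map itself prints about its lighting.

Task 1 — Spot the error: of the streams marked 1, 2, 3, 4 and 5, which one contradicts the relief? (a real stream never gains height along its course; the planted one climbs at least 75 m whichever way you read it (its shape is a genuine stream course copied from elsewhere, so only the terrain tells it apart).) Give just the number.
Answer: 4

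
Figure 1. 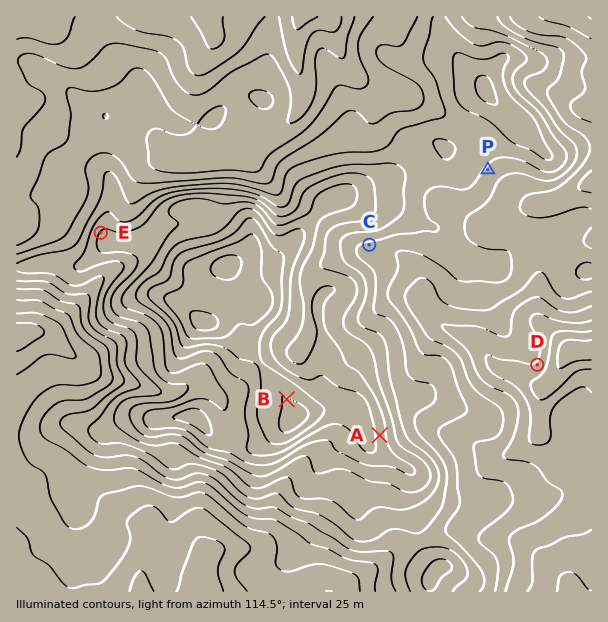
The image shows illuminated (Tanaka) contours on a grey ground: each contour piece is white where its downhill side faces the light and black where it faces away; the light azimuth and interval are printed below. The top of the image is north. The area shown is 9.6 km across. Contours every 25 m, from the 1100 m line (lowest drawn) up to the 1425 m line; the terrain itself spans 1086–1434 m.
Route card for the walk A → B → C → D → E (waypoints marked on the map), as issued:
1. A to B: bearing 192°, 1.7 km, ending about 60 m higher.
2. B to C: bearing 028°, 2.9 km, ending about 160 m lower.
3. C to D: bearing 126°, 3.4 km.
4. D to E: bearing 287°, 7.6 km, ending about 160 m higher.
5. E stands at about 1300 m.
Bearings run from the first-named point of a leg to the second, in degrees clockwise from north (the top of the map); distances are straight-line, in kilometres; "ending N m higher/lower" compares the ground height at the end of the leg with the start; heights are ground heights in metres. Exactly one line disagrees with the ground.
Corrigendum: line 1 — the bearing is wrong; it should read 291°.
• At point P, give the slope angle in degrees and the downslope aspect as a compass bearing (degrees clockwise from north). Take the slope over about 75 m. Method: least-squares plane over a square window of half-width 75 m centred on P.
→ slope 5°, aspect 132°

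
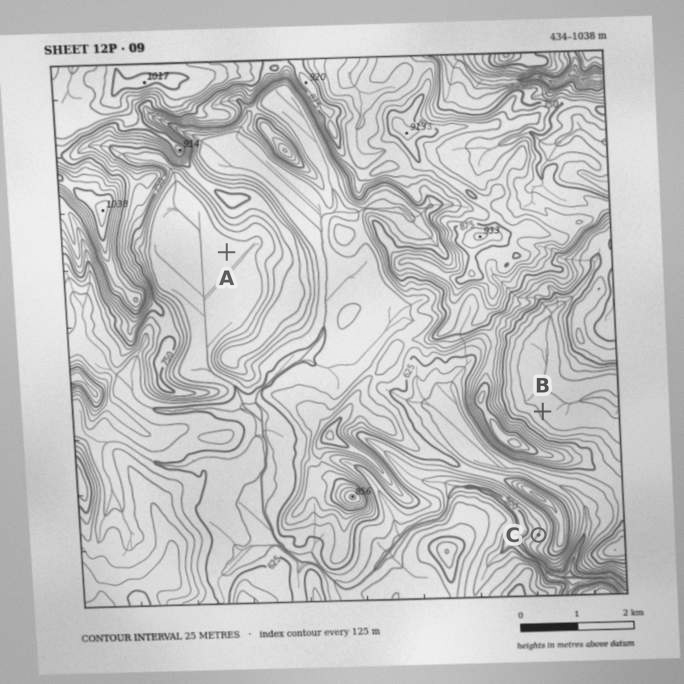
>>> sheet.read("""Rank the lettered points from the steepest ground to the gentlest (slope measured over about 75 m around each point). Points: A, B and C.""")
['C', 'B', 'A']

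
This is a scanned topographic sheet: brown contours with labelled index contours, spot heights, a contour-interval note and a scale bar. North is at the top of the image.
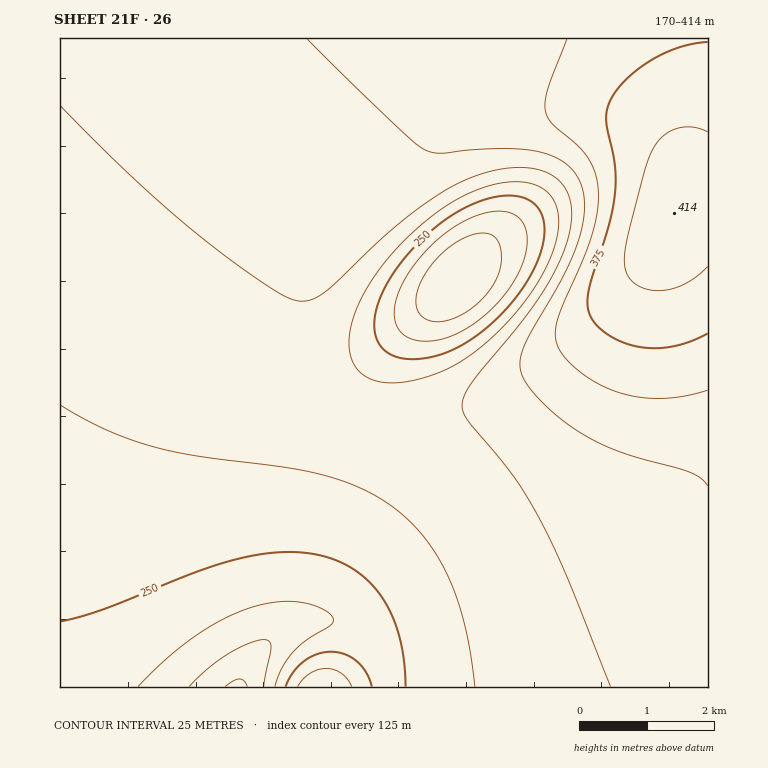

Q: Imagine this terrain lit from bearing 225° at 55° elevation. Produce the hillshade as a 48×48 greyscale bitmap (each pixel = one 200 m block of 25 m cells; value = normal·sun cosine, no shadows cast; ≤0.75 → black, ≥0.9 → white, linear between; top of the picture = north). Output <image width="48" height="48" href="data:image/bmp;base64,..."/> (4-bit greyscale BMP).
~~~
<image width="48" height="48" href="data:image/bmp;base64,Qk32BAAAAAAAAHYAAAAoAAAAMAAAADAAAAABAAQAAAAAAIAEAAATCwAAEwsAABAAAAAAAAAAAAAAABEREQAiIiIAMzMzAERERABVVVUAZmZmAHd3dwCIiIgAmZmZAKqqqgC7u7sAzMzMAN3d3QDu7u4A////AHd3d3d3d4mql1MRJXiIiIiIiId3d3d3d3d3d3d3d4mZh1MiNoiIiIiIiId3d3d3d3d3d3d3d4iZhlMzV4iIiIiIiIh3d3d3d3d3d3d3d4iIh2VFeJiIiIiIiIh3d3d3d3d3d3d3d4iIiHd3iZiIiIiIiIiHd3d3d3d3d3d3eIiImIiJmZiIiIiIiIiHd3d3d3d3d3d3eIiIiZmZmZiIiIiIiIiHd3d3d3d3d3d3eIiIiJmZmYiIiIiIiIiHd3d3d3d3d3d3eIiIiIiZiIiIiIiIiIiId3d3d3d3d3d3eIiIiIiIiIiIiIiIiIiId3d3d3d3d3d3eIiIiIiIiIiIiIiIiIiId3d3d3d3d3d3d4iIiIiIiIiIiIiIiIiId3d3d3d3d3d3d4iIiIiIiIiIiIiIiIiIh3d3d3d3d3d3d4iIiIiIiIiIiIiIiIiIiIh3d3d3d3d3d3iIiIiIiIiIiIiIiIiIiIiId3d3d3d3d3eIiIiIiIiIiIiIiIiIiIiIh3d3d3d3d3eIiIiIiIiIiIiIiIiIiIiIiHd3d3d3d3d4iIiIiIiIiIiIiIiIiIiIiHd3d3d3d3d3d3d3d4iIiIiIiIiIiIiIiHd3d3d3d3d3d3d3d3d3eIiIiZmZiIiIiHd3d3d3d3d3d3d3d3d3d4iImZmZmIiIiHd3d3d3d3d3d3d2ZmZmd4iImZmZmYiIiHd3d3d3d3d3d3dmVVVVZ3iImZmZmYiIiHd3d3d3d3d3d3ZlVEREVmeImZmZmZiIiHd3d3d3d3d3d3ZlRDMzRVZ4mZmZmZiIiHd3d3d3d3d3d3ZlQzMzNFZ3iZmZmYiIiHd3d3d3d3d3d3ZlQzMzRFVniJmZmYiIiHd3d3d3d3d3d3dlRDNERVZneJmZmYiIh3d3d3d3d3d3d3dmVERFVmZ3eImZmYiId3d3d3d3d3d3d3d2VURVZ3eIiImZmIiId3d3d3d3d3d3d3d3ZVVWd4iIiJmZmIiHd3d3d3d3d3d3d3d3dlVWeIiZmZmZmYiHd3d3d3d3d3d3d3d3d2ZmeImZqqqpmYh3d3d3d3d3d3d3d3d3d3dneJmaq7uqmYh3d3d3d3d3d3d3d3d3d3d3eJqqu7u6qYh3d3d3d3d3d3d3d3d3d3d3iJqrvMy7qZh3dnd3d3d3d3d3d3d3d3eIiJqrzMzLqZh3dnd3d3d3d3d3d3d3d3eIiJqrzMzLqph3Znd3d3d3d3d3d3d3d3d4iJmqu8zLqZh3Znd3d3d3d3d3d3d3d3d3iImaq7u6qYh3Znd3d3d3d3d3d3d3d3d3eIiZmqqqmYd3Znd3d3d3d3d3d3d3d3d3d4iImZmZmId2Znd3d3d3d3d3d3d3d3d3d3iIiIiIiHd2Znd3d3d3d3d3d3d3d3d3d3eIiIiId3dmZnd3d3d3d3d3d3d3d3d3d3d3iId3d3dmZnd3d3d3d3d3d3d3d3d3d3d3d3d3d3dmZnd3d3d3d3d3d3d3d3d3d3d3d3d3d3dmZnd3d3d3d3d3d3d3d3d3d3d3d3d3d3dmZg=="/>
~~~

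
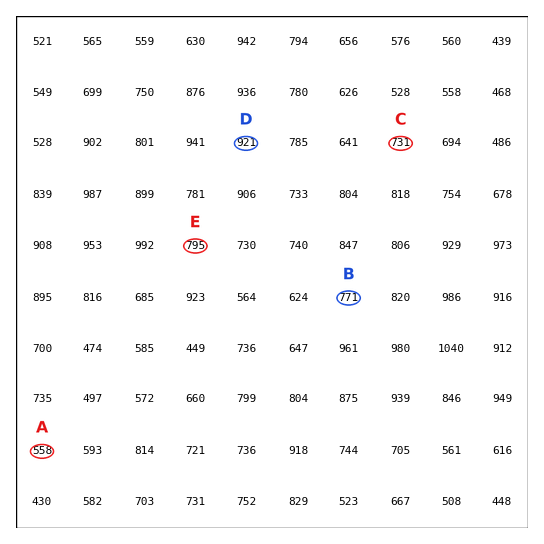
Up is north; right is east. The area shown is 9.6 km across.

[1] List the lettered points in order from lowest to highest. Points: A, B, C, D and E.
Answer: A C B E D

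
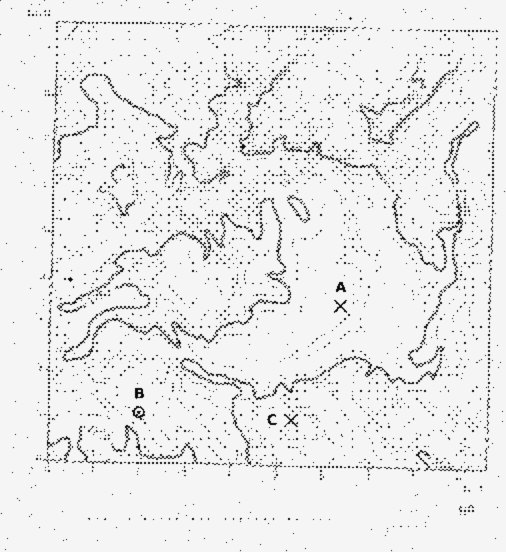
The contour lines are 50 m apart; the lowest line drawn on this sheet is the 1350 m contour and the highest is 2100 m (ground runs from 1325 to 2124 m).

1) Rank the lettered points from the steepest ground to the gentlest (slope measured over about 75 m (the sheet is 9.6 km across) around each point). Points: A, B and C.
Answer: C B A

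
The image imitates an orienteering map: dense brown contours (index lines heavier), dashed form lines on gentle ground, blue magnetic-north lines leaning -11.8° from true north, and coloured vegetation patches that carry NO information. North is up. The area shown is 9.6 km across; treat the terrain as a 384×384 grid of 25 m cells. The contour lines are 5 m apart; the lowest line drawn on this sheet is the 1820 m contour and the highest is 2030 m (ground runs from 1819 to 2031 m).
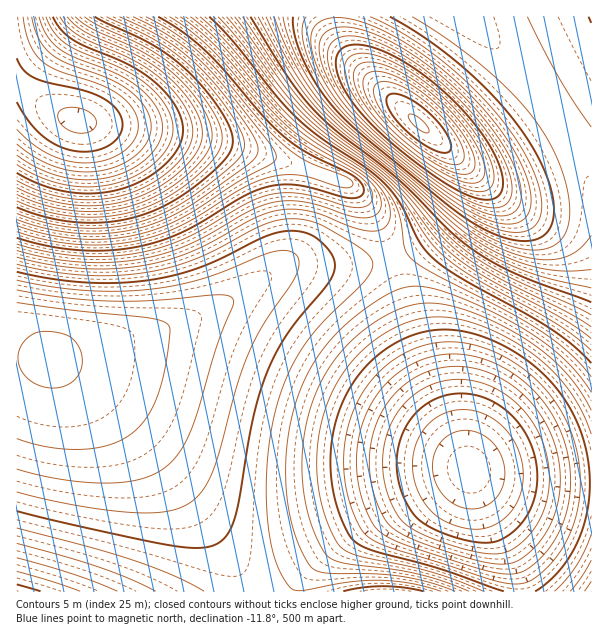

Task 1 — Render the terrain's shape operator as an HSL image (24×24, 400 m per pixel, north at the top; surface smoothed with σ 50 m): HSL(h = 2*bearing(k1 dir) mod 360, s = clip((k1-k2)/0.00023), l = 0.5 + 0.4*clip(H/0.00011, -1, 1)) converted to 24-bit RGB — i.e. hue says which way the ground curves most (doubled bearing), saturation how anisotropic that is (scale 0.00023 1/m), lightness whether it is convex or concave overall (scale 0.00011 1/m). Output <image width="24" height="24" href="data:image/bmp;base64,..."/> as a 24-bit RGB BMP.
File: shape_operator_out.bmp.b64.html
<image width="24" height="24" href="data:image/bmp;base64,Qk32BgAAAAAAADYAAAAoAAAAGAAAABgAAAABABgAAAAAAMAGAAATCwAAEwsAAAAAAAAAAAAAfYGEfYSFfIaFe4eFe4iEe4mDe4qCeouAeox/eo19eY18Z493TJBpUZZiW5padZlkjJRsjn5timVshll1gVB7flp/gHF/gXJ+foOFfoWGfYeHfYiGfIiFfImEfIqCe4qAe4t+eox8eo16eI15ZI1tTo1WVo5QaoxXfYhcgndefV1aelNieFRte2x6fXB5f3J5f4OGf4WHfoeHfoiHfYiFfYmEfYmCfIqAfIp+e4t7fIx6e4x5eop3bolsX4VYZIFRcXtSdm9UclxUclthdWp0d211em91fXF0gISHgIaHf4eIf4iHfoiGfoiEfoiCfYmAfYl9fop8f4p7f4p5fol3e4Z2eIF0c3xvcXZpcXFpcGtvb2txcWtydG1yeG9xe3NygYWHgYaHgIeHgIeHf4eGf4eEf4eCf4d/f4h+gYl9gol7gol5gYd4f4R2fH90eHpydHRxcG9wbmtvbmpvcGtwcm1wdnFwe3dygoWHgYaHgYaHgYeHgIaFgIaEgIaCgIZ/god/g4h9hYh8hYh6hYZ4g4N2f310eXdydHFwcW1vb2tvbmpvb2xvcW9wdXRxe3tzgoWHgoWGgYWGgYWGgYWFgYWDgYSBgoWAhIZ/hod+h4d8h4V6hoJ4g352f3l0enNxdm9xc21xcGtxbmtwbm1wcHFydHZyeHxzgoWGgoWGgoSFgoSFgoSEgoOCgoOBhISAhYR/hoR9h4N8h4F6hn54hHp2gHVzfHFzeG90dW11cWx0b2xzbm5zcXR0cnhydn1zg4SFgoSFgoOEgoOEgoKDgoKCg4KBhIGAhYF+hoF9h397h316h3p4hXZ2gnR2f3J3fHB5eG55c213cG12b291cnR1c3lydYByg4SEgoOEgoKDgoKDg4GCg4GBg4CAhH9/hX9+hn59h3x7h3p6h3h5hnZ6hHV7gnN9f3F/em9+dW58c256c293dXN0dXtydIRxgoSHgoSNgYKRgoGShYCRhoCMh3+GhH5/hX1+hnx9h3t9iHp9iHl+h3h/hneChXWFgHKEfG+Dem2Aemx8eW12eXZxdYJxcY5zgZKpgIyqf4SqgX6piH6pj36olX6nmH6gk32SiH2Ch32AiHyBiHyEiXuHh3mKhHaLgXGKgWyIg2eEf2V4fGpufYFxcZFzcZqAfJGme4iken6jfnmjhnmjjnmklnmlnnqmpXyno32gkn+OiH+Jh3+LhX2Og3qRgnSShWuSjGGNiFt8hF9shXhteJV0c6OEcqORd42cdoKadXiZenSYg3OZjHOblXSdnnagonmgpX2fpoKgl4WagYKUfX+ZfXicg2yckVuYkU6CjU5qjWVhh5p1eK6FdbCYcaOfc4iQcX2McXKKd3CKgG+MiW6Qk3CUmHOUm3mVn4CZooifopCmiIukeoKlemylkFOiljyDjzZelEpLnaRufruDfcCec6+obIeZcIGBb3d8bm56dG16fGx9gmyAh26BjXOEknyIlYaPmpGalpahkpSncHGlhkmchyJmeRU0jjEqsa9ahM2CidSne7+xa4qgaGWMbHZta3BrbWpqb2hqcmdrd2lsfWxthHVxi4N4kpJ+kpiAkpp7kYlrcDtHMgEOMwABdTEWpr5PjuCVnui9iNG+b5Kqal+QdWCGcnBmbWtiamdgamVfbWZfcmthenJjg31jjYhhlY5Yl4JFhlgjQxQBMwMALAoHe2I+dcZ6rfDFv/bbnOHNdpyycVuSelaGfWODdGdfbmVbamRYaWRXa2dXcWxXeHFWgXZSiHRKi2Q7hkIneRYWfhY8mTaOYl2skdTSxvbl0frprunXgKW1flmTg02Gg1mDgWyCeltbdF9YbWFVamNUa2ZTb2lSdmtRfGpOgmFJhk9Fi0JSlUN6mk6nfXS2j8LXwvTq0frrs+nViKyxj1iQhUV7g1B6gmV/gXWBhVdkgFdXdV9XbWJWbGVWb2hWdGpYeWpbfmVfg2FsjF+IhWCbc3Stk8TPrOviwvThq+LHiqqYjVh4g0Fsgkpwgl95gXJ/gHyBkVR2k1dkhFtbdWReb2lgcG1jc3JndnVtenJ2eG+CcmuPcYGjhcDDnN/PpufMmtewjaiBjFZigkBegUhmglxzgW98gHqAf36AmFCMp1d4mmBsg2hqdW9ub3Vyb3t3cX9+cX+Ebn6Nb46eeLm3i9W8j9e0icmXkaZ1jFtVgkNTgUlfglxugW55gHl/gH6Af4CAiEqWsV6NrGyAlnR+gHmCc4CEcIaJbomNbYyTbZeecbKtfMivgcqie7mCjqJtjWpXg0pOgU5cgV9sgW93gHl9gH6Af3+Af4CA"/>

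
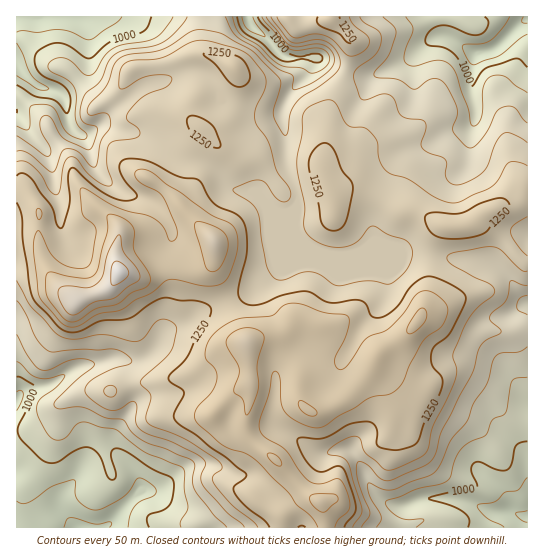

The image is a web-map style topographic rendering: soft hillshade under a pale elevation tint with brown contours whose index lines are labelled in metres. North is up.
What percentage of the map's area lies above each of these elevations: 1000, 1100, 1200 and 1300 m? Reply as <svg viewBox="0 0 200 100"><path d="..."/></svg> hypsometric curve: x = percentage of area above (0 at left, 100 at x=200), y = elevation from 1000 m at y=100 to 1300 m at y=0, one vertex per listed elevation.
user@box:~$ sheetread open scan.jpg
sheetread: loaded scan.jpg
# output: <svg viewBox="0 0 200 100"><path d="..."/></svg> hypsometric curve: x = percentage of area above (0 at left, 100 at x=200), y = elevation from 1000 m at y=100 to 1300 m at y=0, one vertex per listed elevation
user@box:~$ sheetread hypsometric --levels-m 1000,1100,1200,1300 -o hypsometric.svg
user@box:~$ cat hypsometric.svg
<svg viewBox="0 0 200 100"><path d="M180 100l-30-33-49-34-70-33"/></svg>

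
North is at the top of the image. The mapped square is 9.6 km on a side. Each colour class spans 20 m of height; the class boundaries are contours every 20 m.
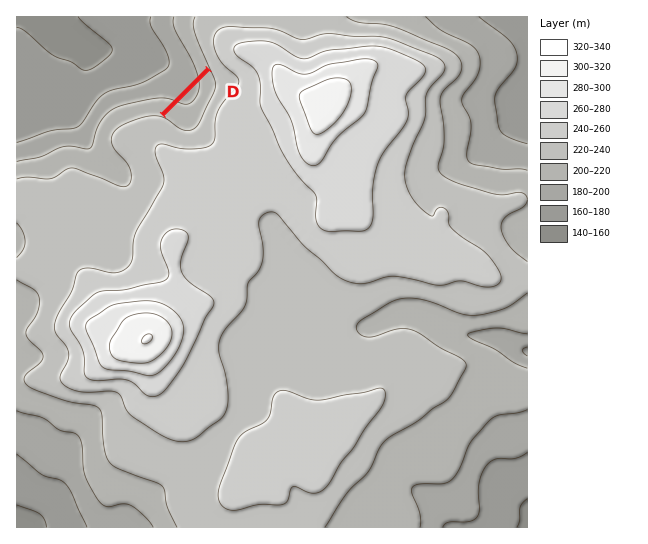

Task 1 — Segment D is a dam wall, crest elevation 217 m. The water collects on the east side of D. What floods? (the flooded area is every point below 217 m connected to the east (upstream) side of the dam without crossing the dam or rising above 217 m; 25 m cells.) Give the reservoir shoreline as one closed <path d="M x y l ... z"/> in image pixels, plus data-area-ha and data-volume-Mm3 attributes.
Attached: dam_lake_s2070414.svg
<path d="M209 72l-42 42 2 3 13 10 9 0 6-5 15-29 1-11-4-10z" data-area-ha="42" data-volume-Mm3="4.07"/>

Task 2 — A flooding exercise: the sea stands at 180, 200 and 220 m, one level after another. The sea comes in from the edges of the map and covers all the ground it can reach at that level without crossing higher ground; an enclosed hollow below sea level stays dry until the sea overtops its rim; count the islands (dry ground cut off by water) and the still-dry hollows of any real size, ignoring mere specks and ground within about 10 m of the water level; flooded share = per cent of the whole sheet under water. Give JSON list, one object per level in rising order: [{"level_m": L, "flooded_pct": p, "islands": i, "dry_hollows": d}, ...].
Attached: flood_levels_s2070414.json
[{"level_m": 180, "flooded_pct": 9, "islands": 0, "dry_hollows": 0}, {"level_m": 200, "flooded_pct": 18, "islands": 0, "dry_hollows": 0}, {"level_m": 220, "flooded_pct": 34, "islands": 0, "dry_hollows": 0}]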